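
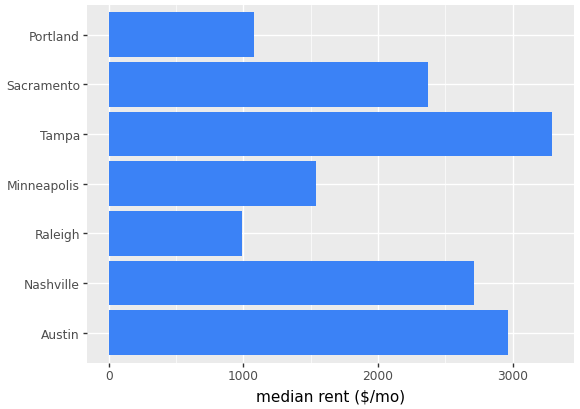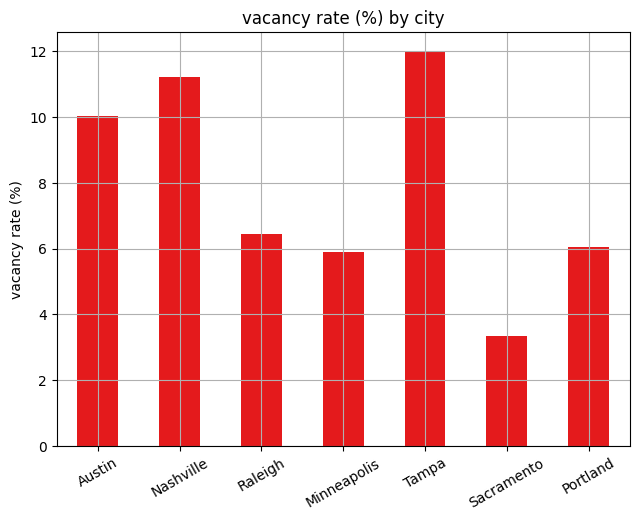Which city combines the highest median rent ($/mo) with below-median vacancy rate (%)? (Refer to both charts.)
Sacramento

Chart 2 median vacancy rate (%) ≈ 6; below-median cities: Minneapolis, Sacramento, Portland. Among those, Sacramento has the highest median rent ($/mo) (≈ 2500).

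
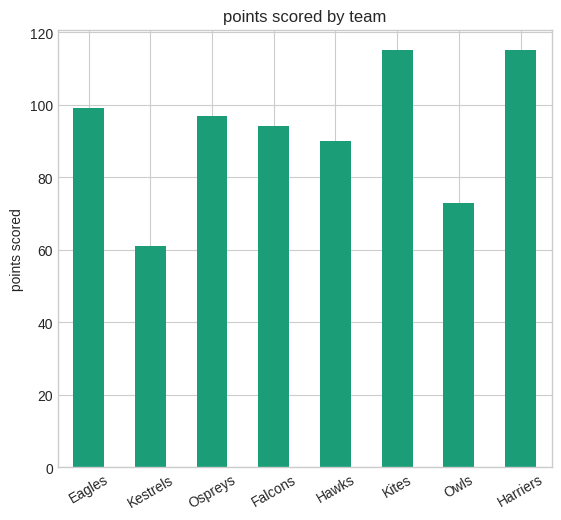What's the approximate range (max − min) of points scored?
≈ 60

Max Kites ≈ 120, min Kestrels ≈ 60; range ≈ 60.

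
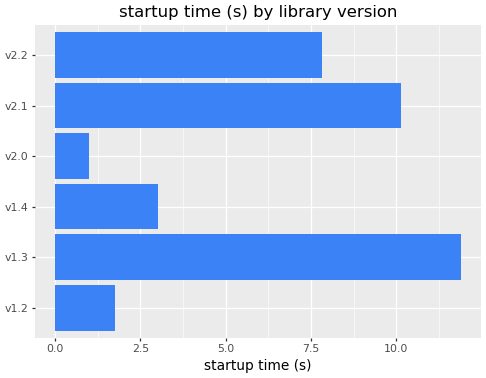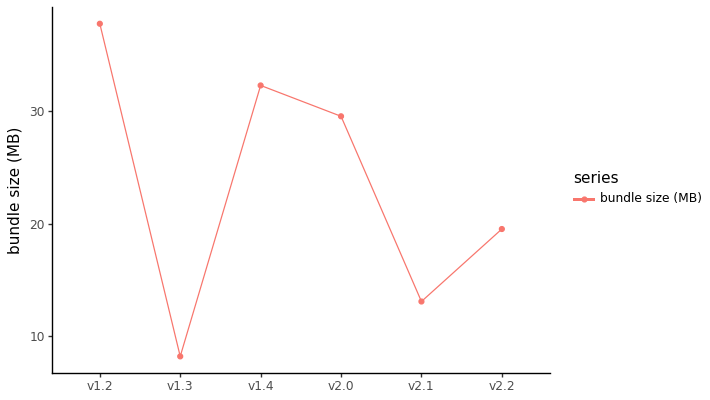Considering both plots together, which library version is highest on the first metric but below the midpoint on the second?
v1.3

Chart 2 median bundle size (MB) ≈ 25; below-median library versions: v1.3, v2.1, v2.2. Among those, v1.3 has the highest startup time (s) (≈ 12).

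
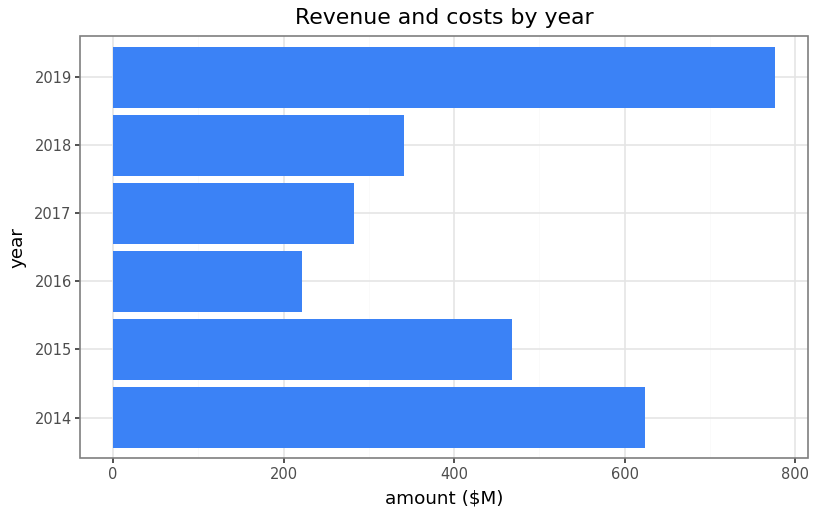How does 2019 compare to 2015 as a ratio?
≈ 1.6×

2019 ≈ 800, 2015 ≈ 500; 800/500 ≈ 1.6.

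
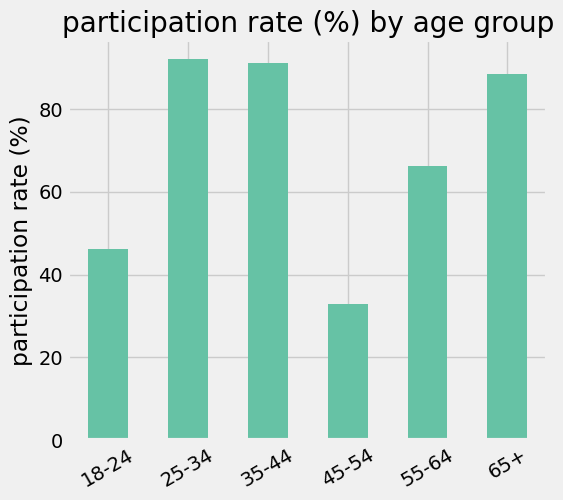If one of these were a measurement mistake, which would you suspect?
45-54 ≈ 30; the rest sit between ≈ 50 and ≈ 90.

45-54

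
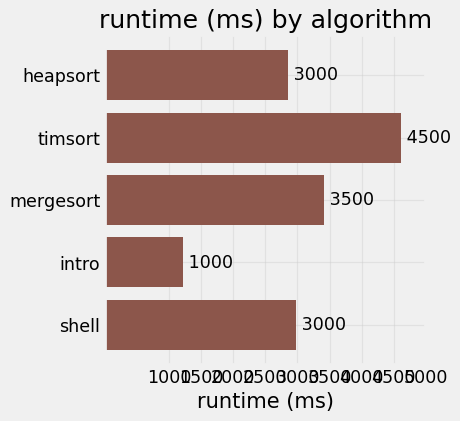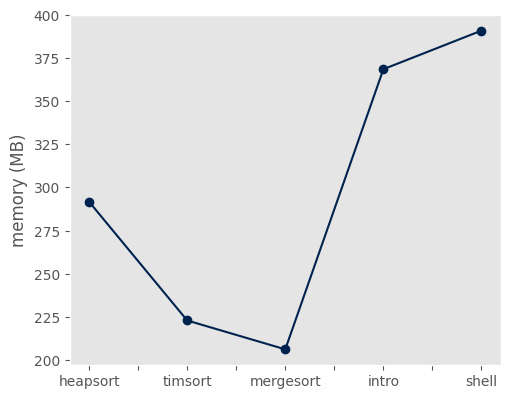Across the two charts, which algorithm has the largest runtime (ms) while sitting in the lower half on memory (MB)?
timsort

Chart 2 median memory (MB) ≈ 300; below-median algorithms: timsort, mergesort. Among those, timsort has the highest runtime (ms) (≈ 4500).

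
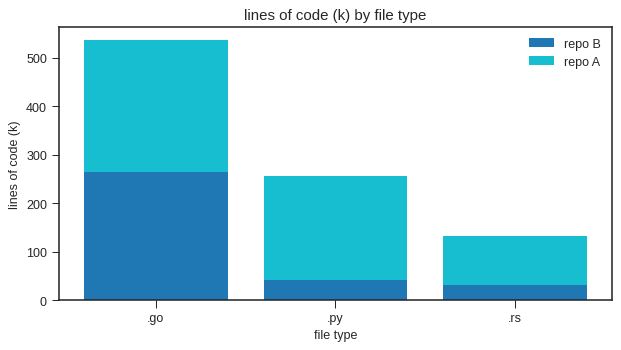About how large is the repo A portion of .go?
≈ 300

repo A top ≈ 550, bottom ≈ 250; segment ≈ 300.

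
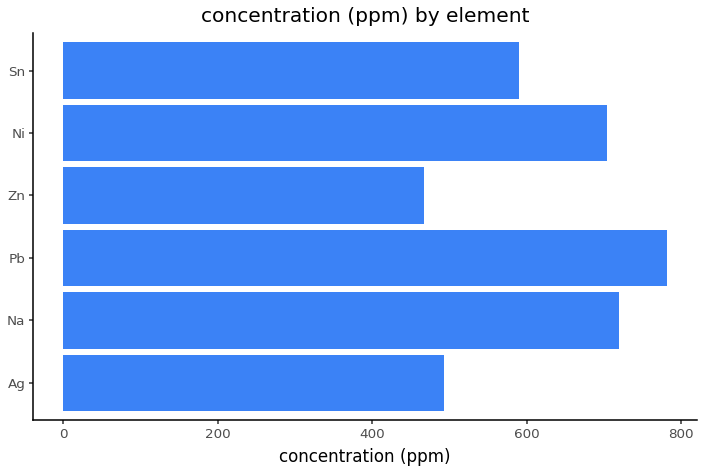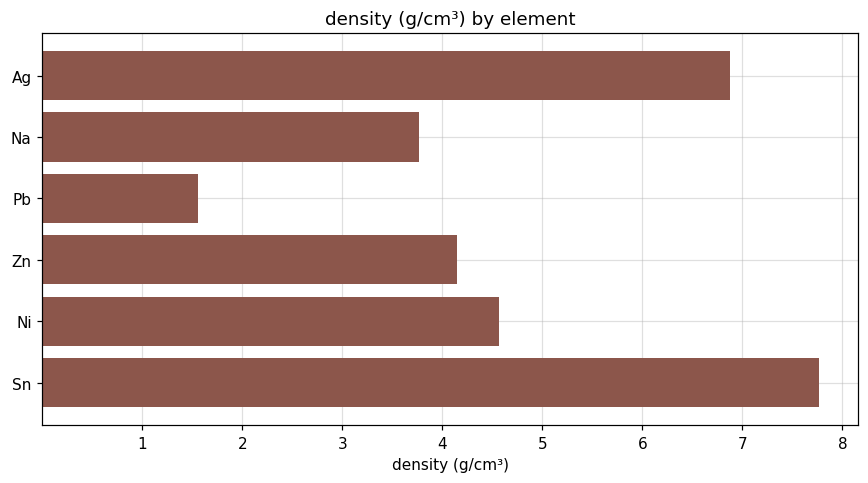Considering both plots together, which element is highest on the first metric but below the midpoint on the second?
Chart 2 median density (g/cm³) ≈ 4; below-median elements: Na, Pb, Zn. Among those, Pb has the highest concentration (ppm) (≈ 800).

Pb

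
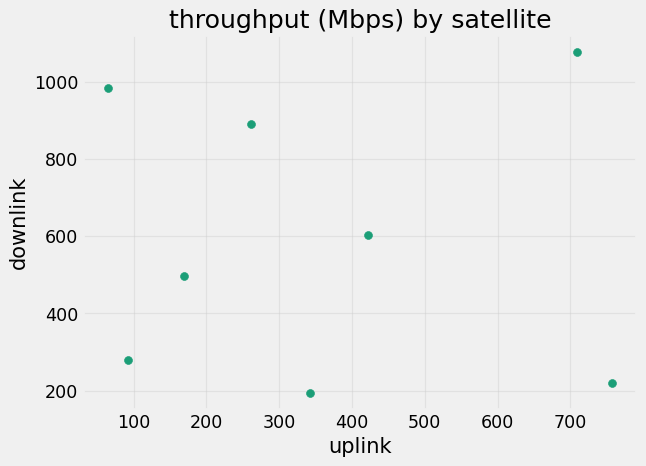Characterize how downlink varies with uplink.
Points are roughly uncorrelated; weak (|r| ≈ 0.0).

no clear correlation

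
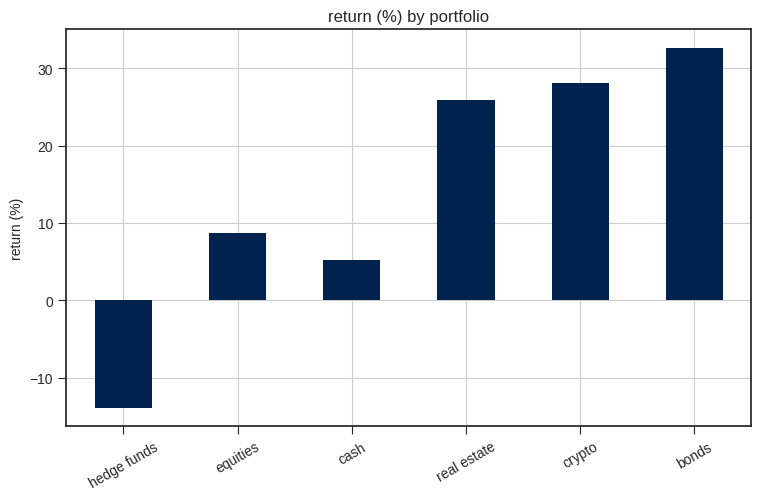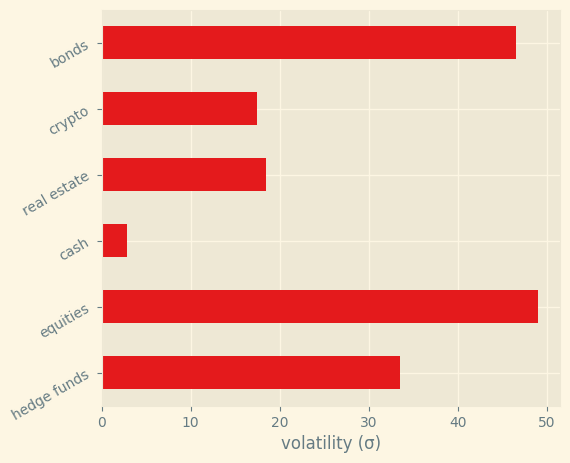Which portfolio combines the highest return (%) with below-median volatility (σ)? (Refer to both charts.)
crypto

Chart 2 median volatility (σ) ≈ 25; below-median portfolios: cash, real estate, crypto. Among those, crypto has the highest return (%) (≈ 30).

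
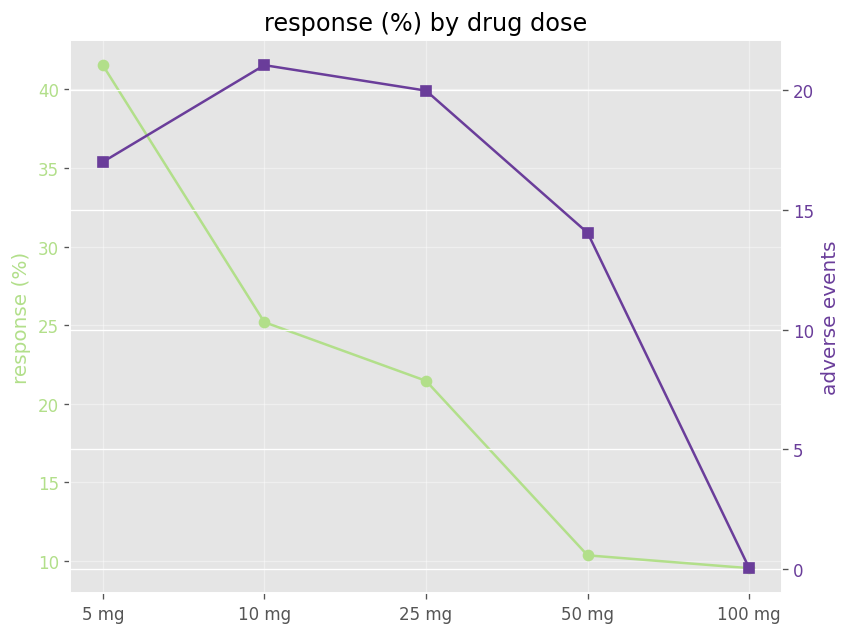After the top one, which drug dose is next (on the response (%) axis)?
10 mg

Top 3 (on the response (%) axis): 5 mg ≈ 40, 10 mg ≈ 25, 25 mg ≈ 20.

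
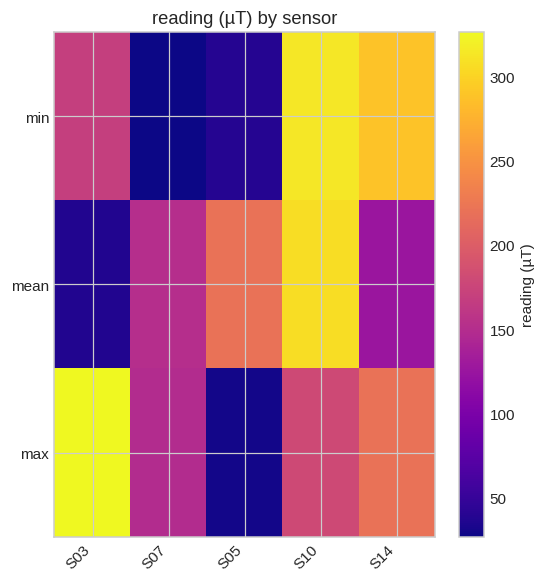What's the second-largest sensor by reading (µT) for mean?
Top 3 for mean: S10 ≈ 300, S05 ≈ 225, S07 ≈ 150.

S05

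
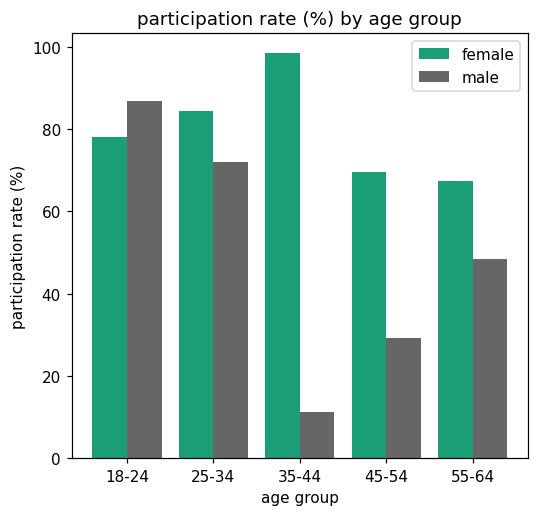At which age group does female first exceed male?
18-24: female ≈ 80 vs male ≈ 90 (not yet); 25-34: female ≈ 80 vs male ≈ 70 (first crossover).

25-34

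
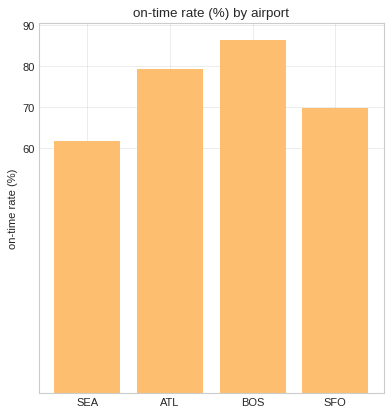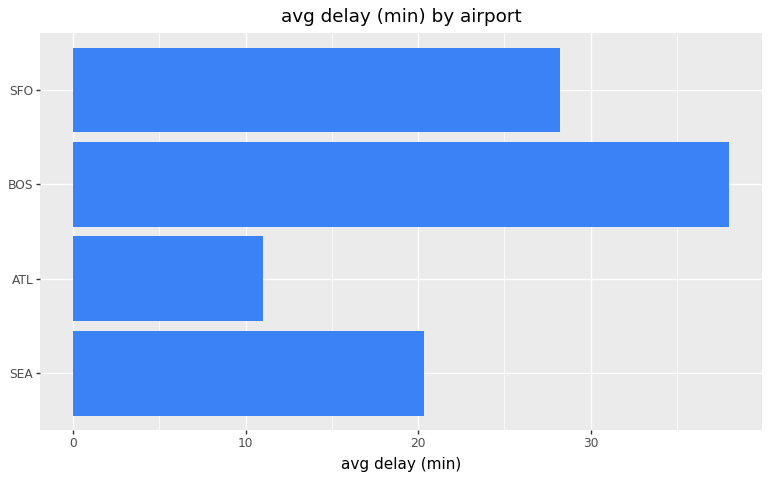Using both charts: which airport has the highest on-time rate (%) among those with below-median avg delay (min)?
Chart 2 median avg delay (min) ≈ 25; below-median airports: SEA, ATL. Among those, ATL has the highest on-time rate (%) (≈ 80).

ATL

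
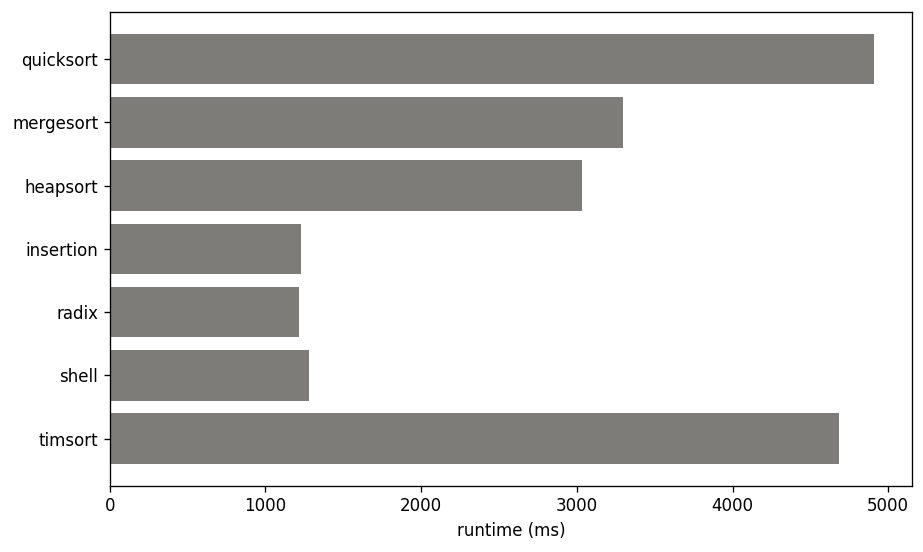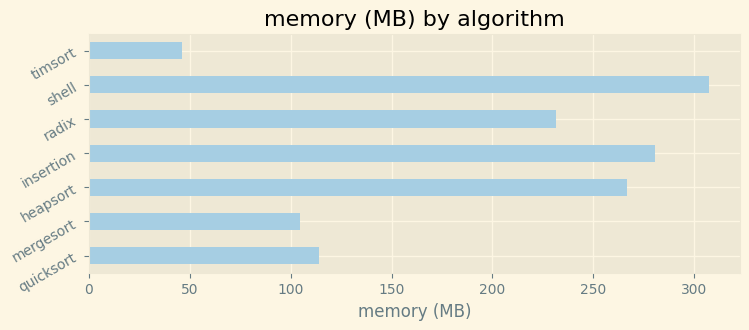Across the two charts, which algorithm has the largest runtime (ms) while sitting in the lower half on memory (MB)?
quicksort

Chart 2 median memory (MB) ≈ 250; below-median algorithms: quicksort, mergesort, timsort. Among those, quicksort has the highest runtime (ms) (≈ 5000).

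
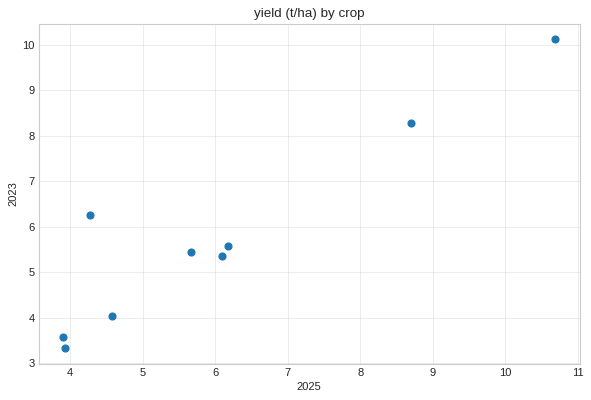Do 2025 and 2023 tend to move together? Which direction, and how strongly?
Points are positively correlated; strong (|r| ≈ 0.9).

positive, strong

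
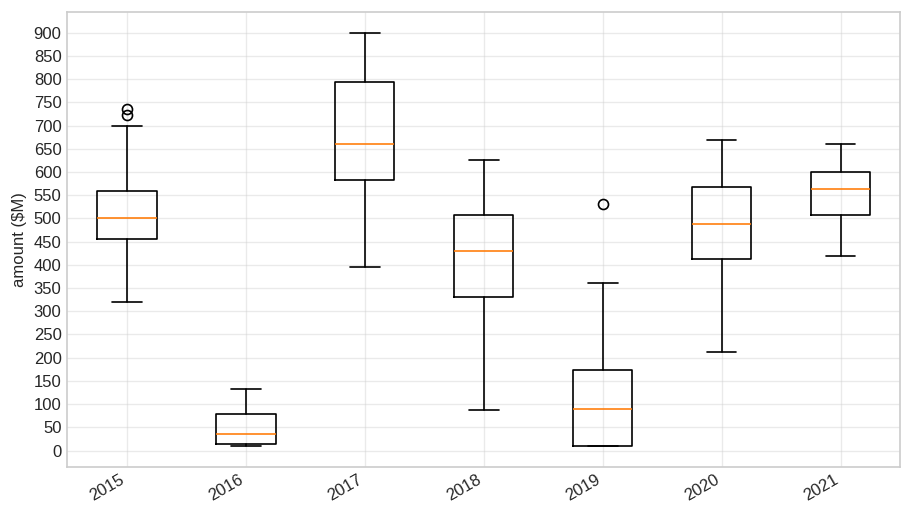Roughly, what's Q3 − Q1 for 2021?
≈ 100

Q3 ≈ 600, Q1 ≈ 500; IQR ≈ 100.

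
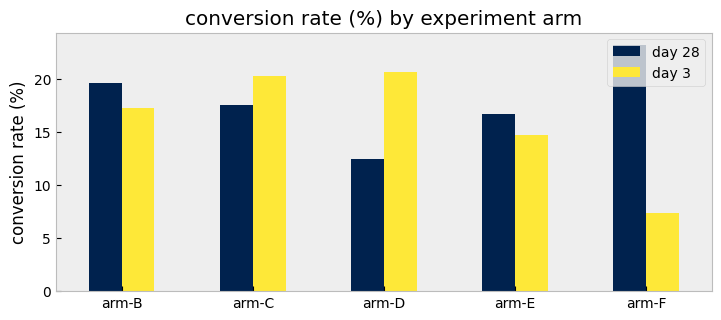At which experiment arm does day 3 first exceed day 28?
arm-B: day 3 ≈ 18 vs day 28 ≈ 20 (not yet); arm-C: day 3 ≈ 20 vs day 28 ≈ 18 (first crossover).

arm-C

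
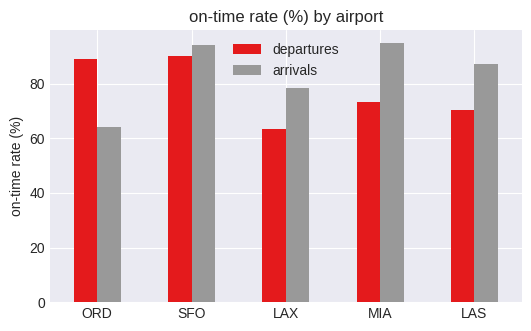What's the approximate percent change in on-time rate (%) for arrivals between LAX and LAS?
≈ +12.5%

LAX ≈ 80, LAS ≈ 90; (90 − 80) / 80 ≈ +12.5%.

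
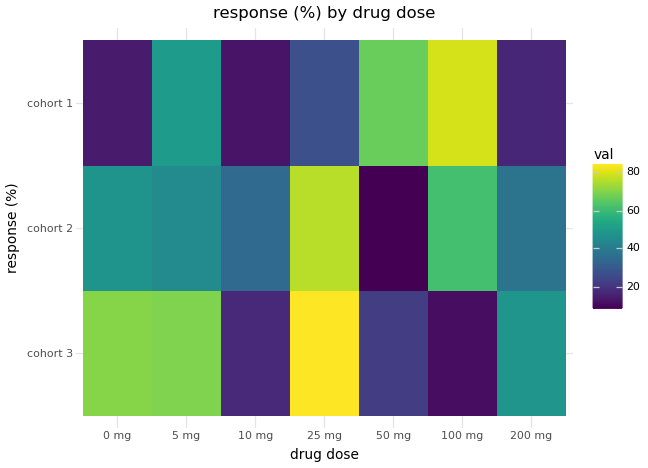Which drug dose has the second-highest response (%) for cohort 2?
Top 3 for cohort 2: 25 mg ≈ 80, 100 mg ≈ 60, 0 mg ≈ 50.

100 mg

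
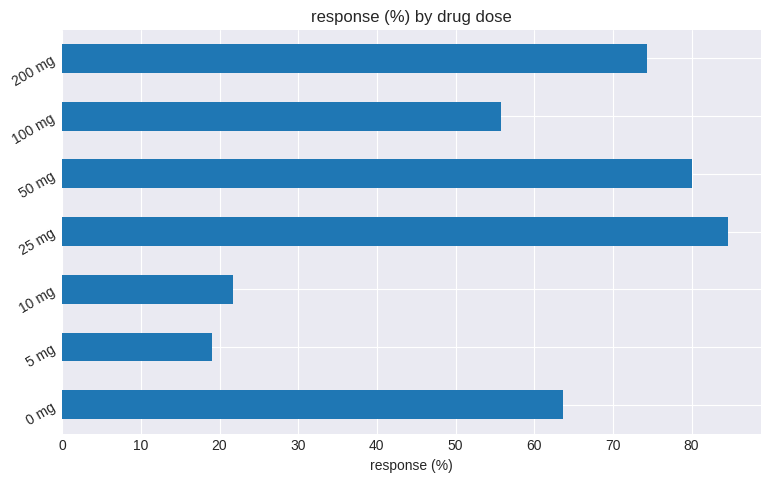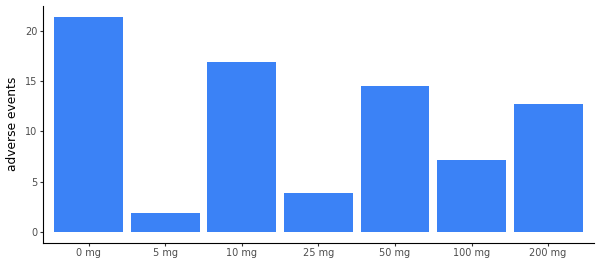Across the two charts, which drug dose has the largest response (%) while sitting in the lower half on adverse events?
Chart 2 median adverse events ≈ 12; below-median drug doses: 5 mg, 25 mg, 100 mg. Among those, 25 mg has the highest response (%) (≈ 80).

25 mg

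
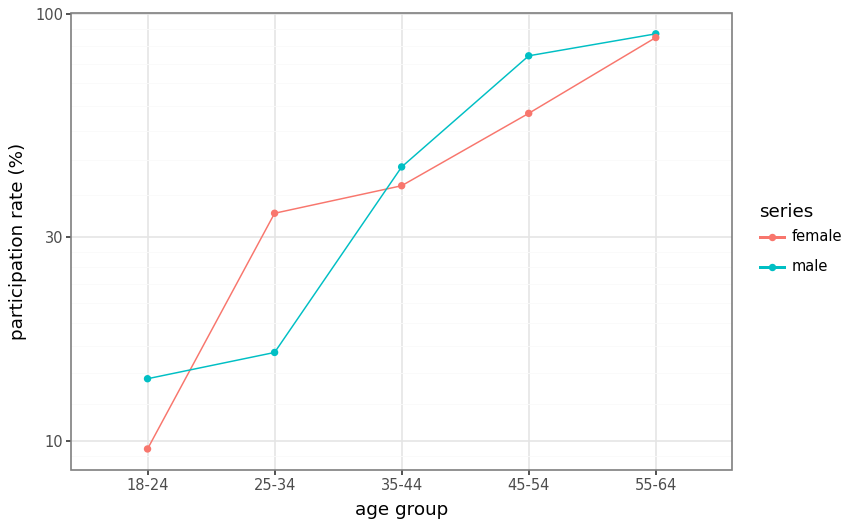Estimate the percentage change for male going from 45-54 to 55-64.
≈ +12.5%

45-54 ≈ 80, 55-64 ≈ 90; (90 − 80) / 80 ≈ +12.5%.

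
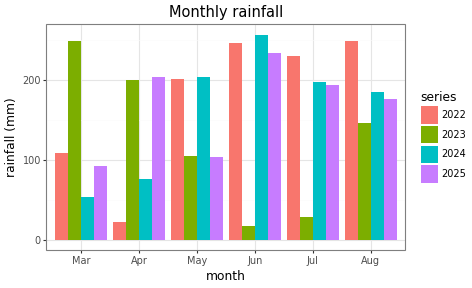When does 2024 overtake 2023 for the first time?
Apr: 2024 ≈ 75 vs 2023 ≈ 200 (not yet); May: 2024 ≈ 200 vs 2023 ≈ 100 (first crossover).

May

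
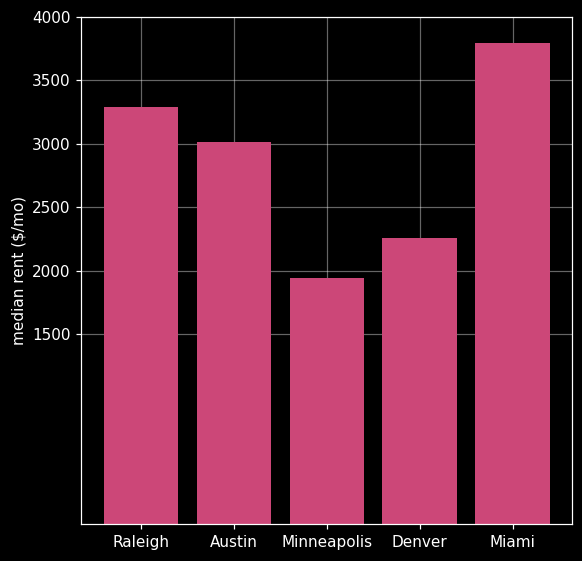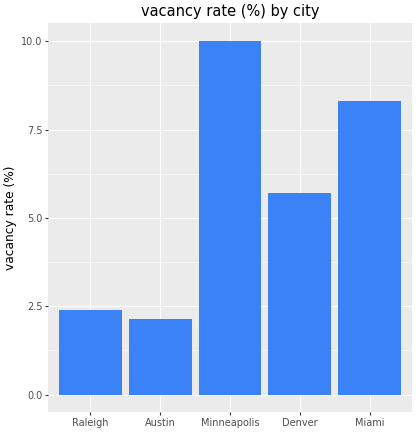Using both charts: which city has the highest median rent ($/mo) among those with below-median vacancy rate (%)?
Chart 2 median vacancy rate (%) ≈ 6; below-median cities: Raleigh, Austin. Among those, Raleigh has the highest median rent ($/mo) (≈ 3500).

Raleigh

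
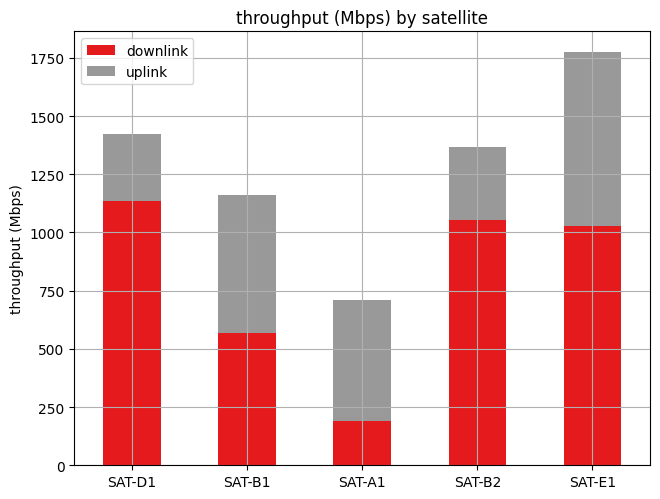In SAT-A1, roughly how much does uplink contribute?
≈ 600

uplink top ≈ 800, bottom ≈ 200; segment ≈ 600.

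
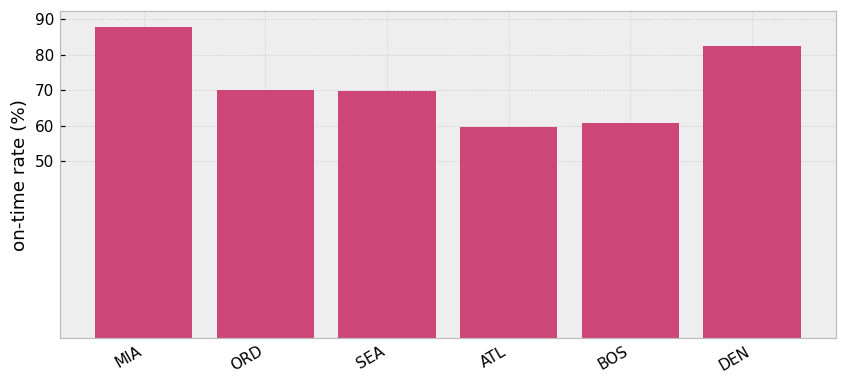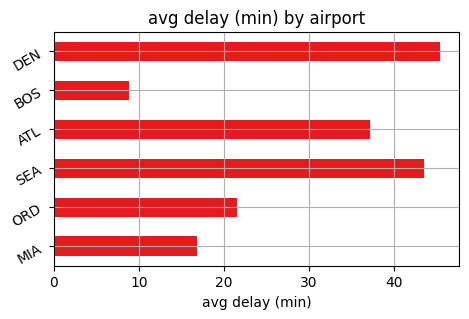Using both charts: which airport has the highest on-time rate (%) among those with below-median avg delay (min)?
MIA

Chart 2 median avg delay (min) ≈ 30; below-median airports: MIA, ORD, BOS. Among those, MIA has the highest on-time rate (%) (≈ 90).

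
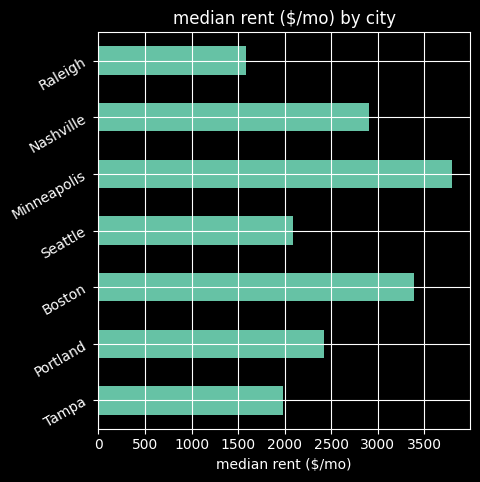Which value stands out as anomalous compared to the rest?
Minneapolis ≈ 4000; the rest sit between ≈ 1500 and ≈ 3500.

Minneapolis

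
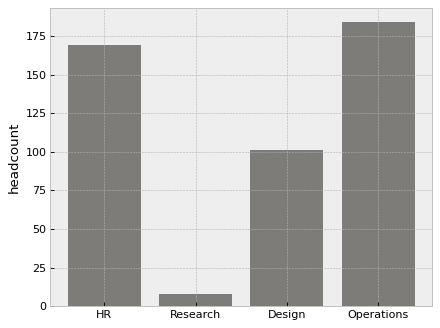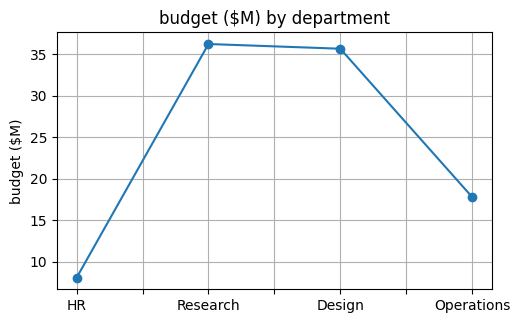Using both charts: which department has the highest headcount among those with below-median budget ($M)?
Chart 2 median budget ($M) ≈ 25; below-median departments: HR, Operations. Among those, Operations has the highest headcount (≈ 180).

Operations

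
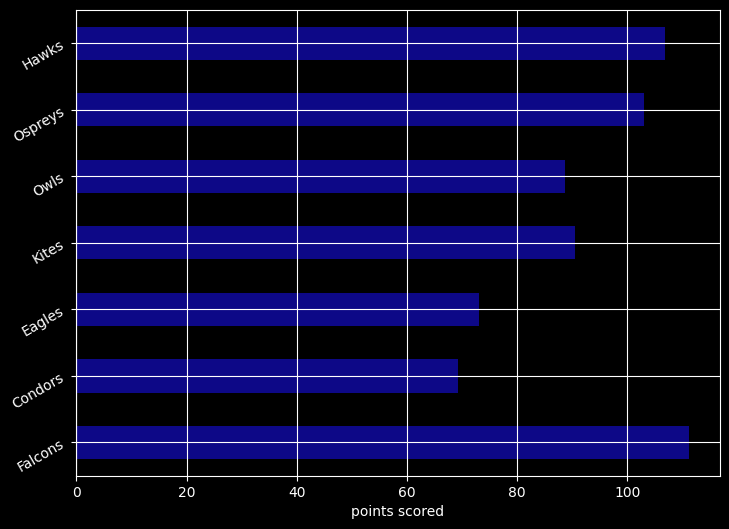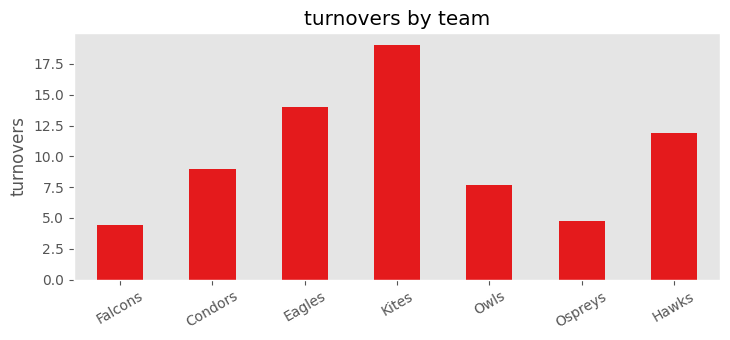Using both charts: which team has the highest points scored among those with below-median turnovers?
Chart 2 median turnovers ≈ 8; below-median teams: Falcons, Owls, Ospreys. Among those, Falcons has the highest points scored (≈ 120).

Falcons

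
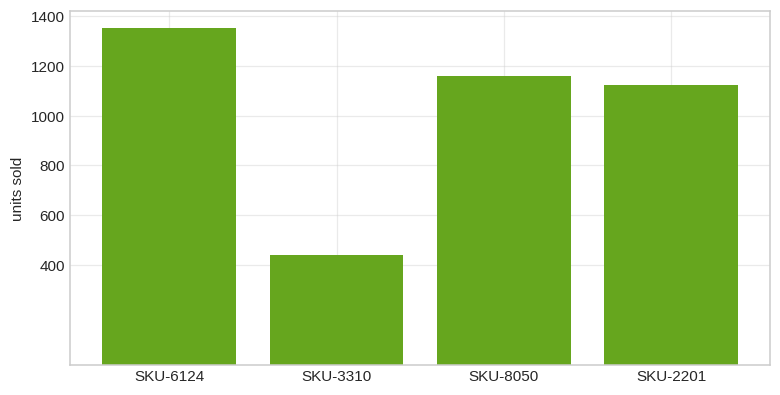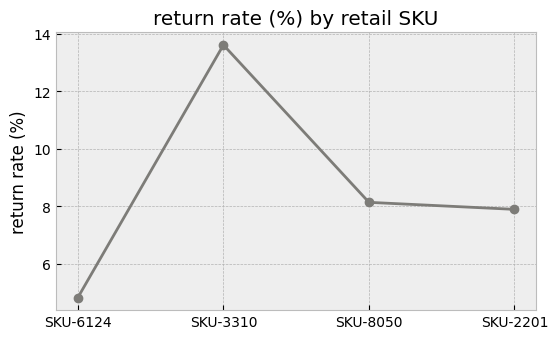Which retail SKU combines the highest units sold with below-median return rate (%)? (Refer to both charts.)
Chart 2 median return rate (%) ≈ 8; below-median retail SKUs: SKU-6124, SKU-2201. Among those, SKU-6124 has the highest units sold (≈ 1400).

SKU-6124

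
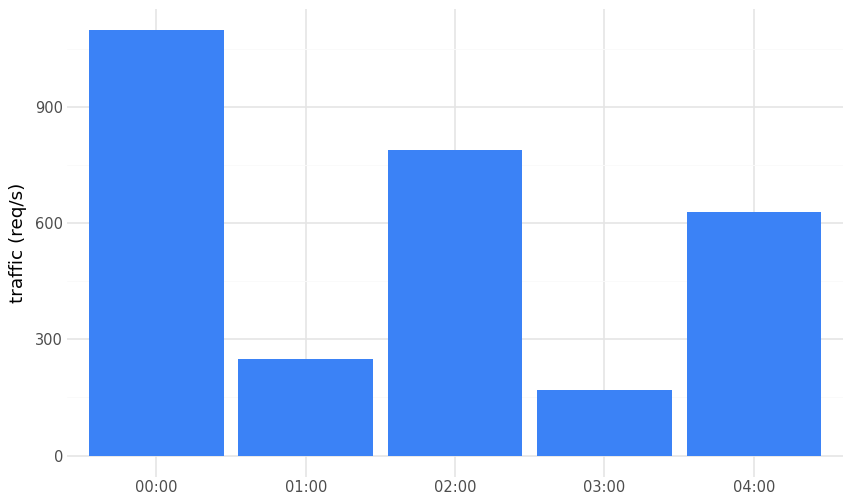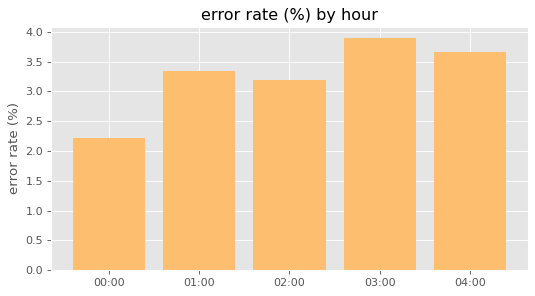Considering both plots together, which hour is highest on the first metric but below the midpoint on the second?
00:00

Chart 2 median error rate (%) ≈ 3.5; below-median hours: 00:00, 02:00. Among those, 00:00 has the highest traffic (req/s) (≈ 1000).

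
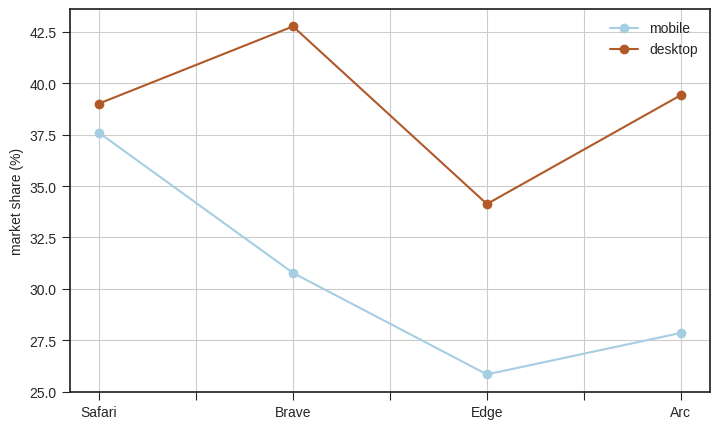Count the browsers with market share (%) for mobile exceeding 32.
1

Above 32: Safari.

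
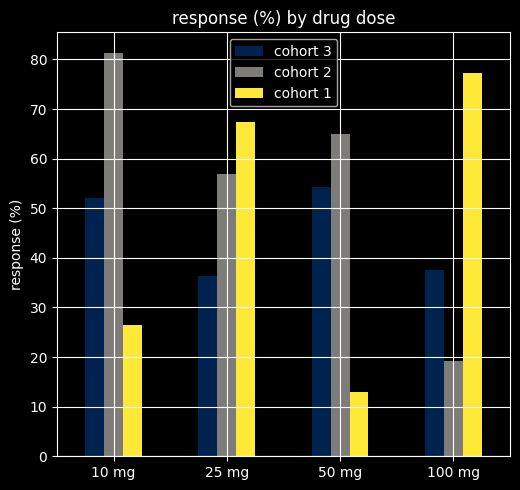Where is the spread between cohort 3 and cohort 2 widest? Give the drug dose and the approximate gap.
10 mg, ≈ 30 %

10 mg: cohort 3 ≈ 50, cohort 2 ≈ 80 → gap ≈ 30. Next-largest (25 mg) is only ≈ 20.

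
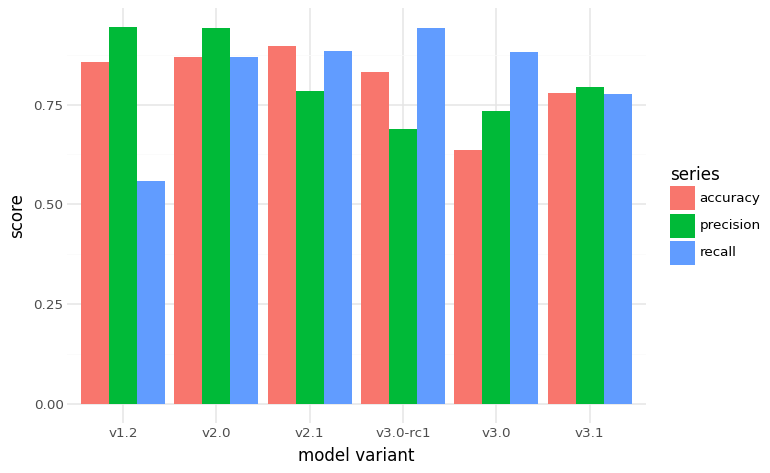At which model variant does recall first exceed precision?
v2.1

v2.0: recall ≈ 0.9 vs precision ≈ 0.9 (not yet); v2.1: recall ≈ 0.9 vs precision ≈ 0.8 (first crossover).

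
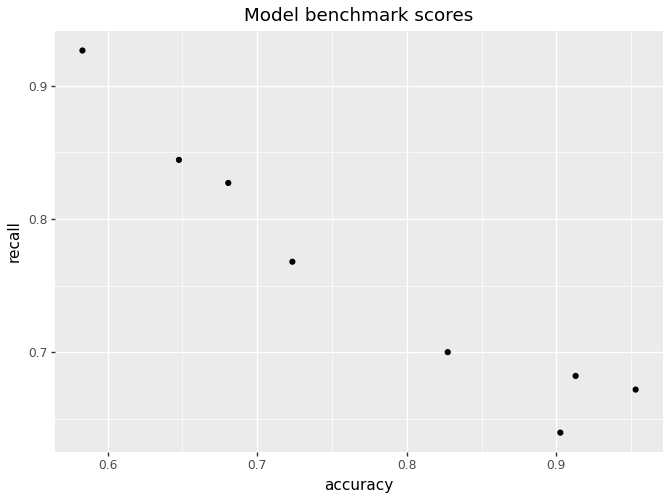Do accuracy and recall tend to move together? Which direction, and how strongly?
negative, strong

Points are negatively correlated; strong (|r| ≈ 1.0).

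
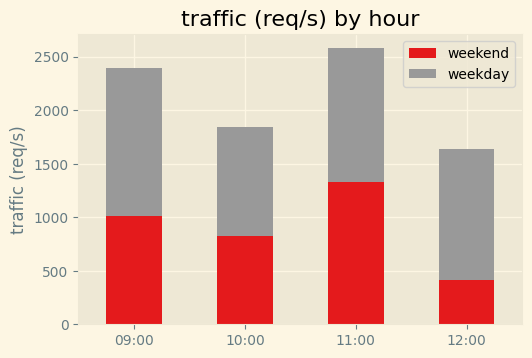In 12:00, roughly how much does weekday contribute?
weekday top ≈ 1500, bottom ≈ 500; segment ≈ 1000.

≈ 1000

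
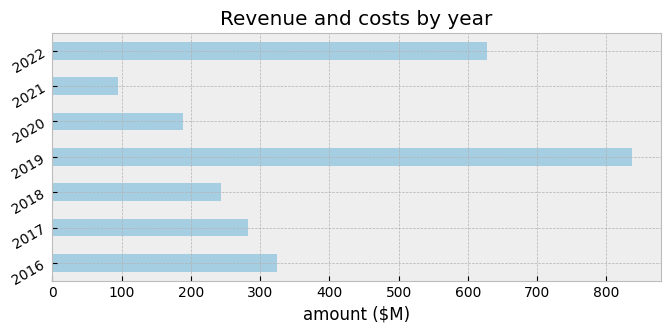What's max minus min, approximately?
Max 2019 ≈ 800, min 2021 ≈ 100; range ≈ 700.

≈ 700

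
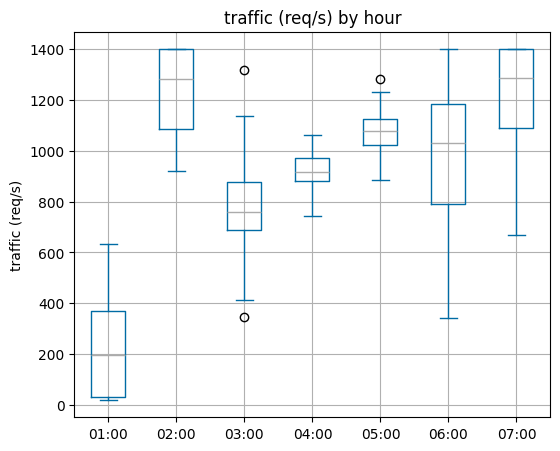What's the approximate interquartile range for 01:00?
≈ 400

Q3 ≈ 400, Q1 ≈ 0; IQR ≈ 400.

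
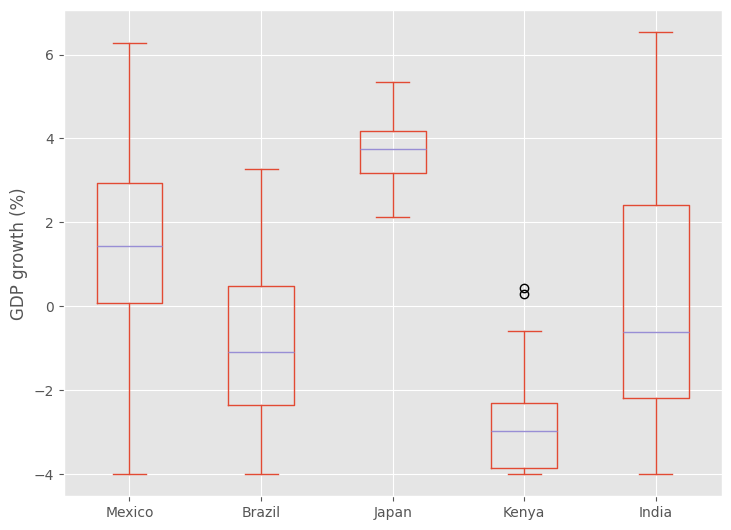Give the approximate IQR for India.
Q3 ≈ 2, Q1 ≈ -2; IQR ≈ 4.

≈ 4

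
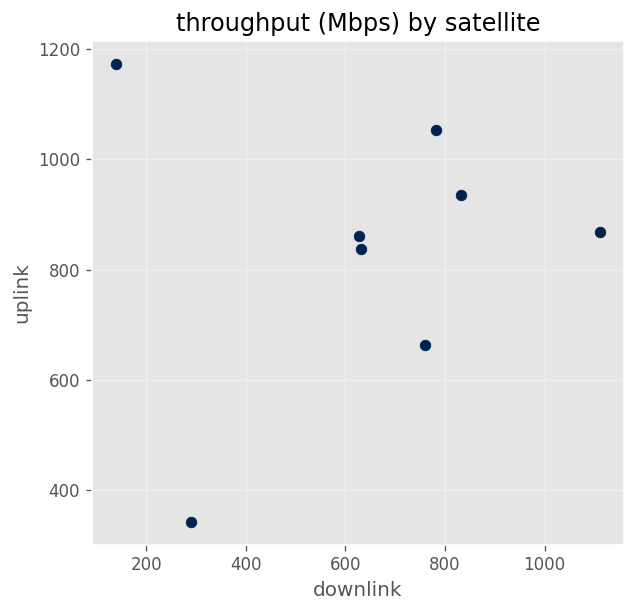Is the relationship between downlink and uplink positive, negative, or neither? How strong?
no clear correlation

Points are roughly uncorrelated; weak (|r| ≈ 0.1).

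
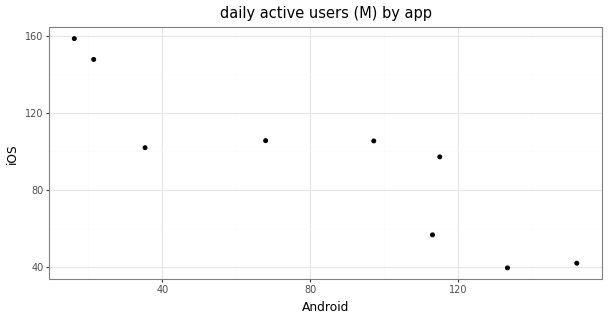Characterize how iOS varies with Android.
negative, strong

Points are negatively correlated; strong (|r| ≈ 0.9).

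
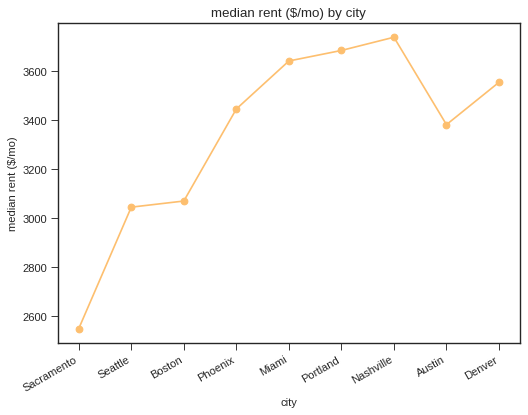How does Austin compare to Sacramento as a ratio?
Austin ≈ 3400, Sacramento ≈ 2500; 3400/2500 ≈ 1.36.

≈ 1.36×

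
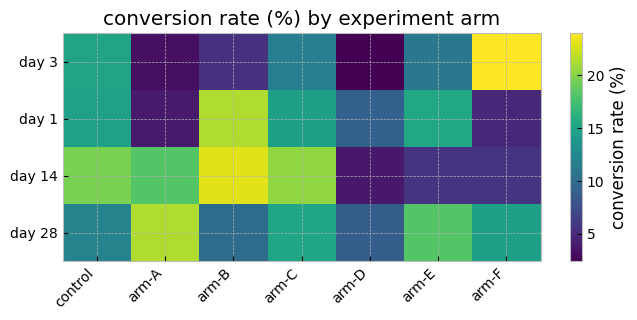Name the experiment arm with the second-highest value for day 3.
control

Top 3 for day 3: arm-F ≈ 24, control ≈ 14, arm-C ≈ 12.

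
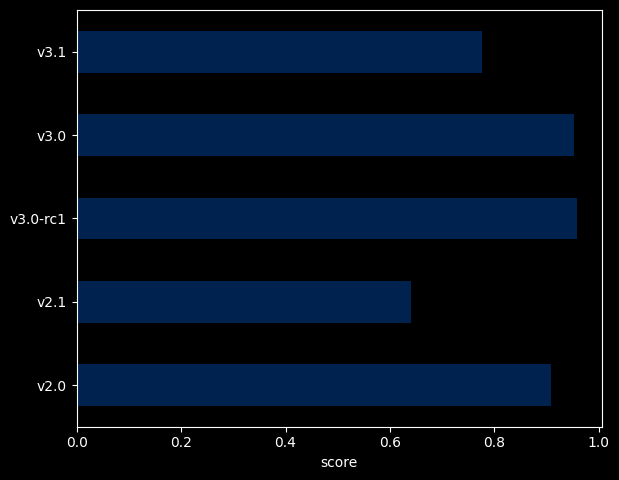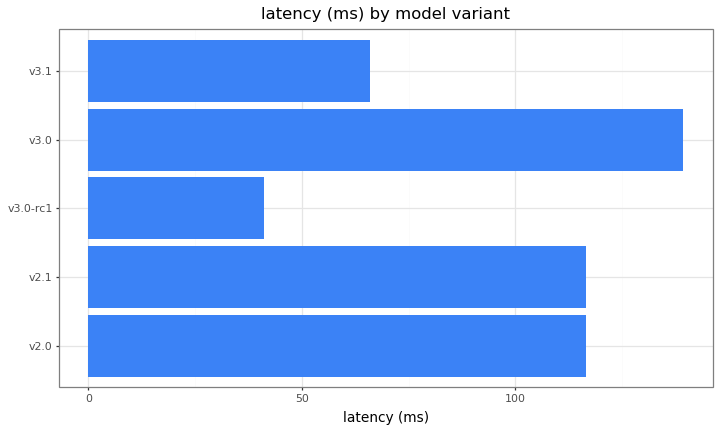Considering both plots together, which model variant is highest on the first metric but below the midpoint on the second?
v3.0-rc1

Chart 2 median latency (ms) ≈ 120; below-median model variants: v3.0-rc1, v3.1. Among those, v3.0-rc1 has the highest score (≈ 1).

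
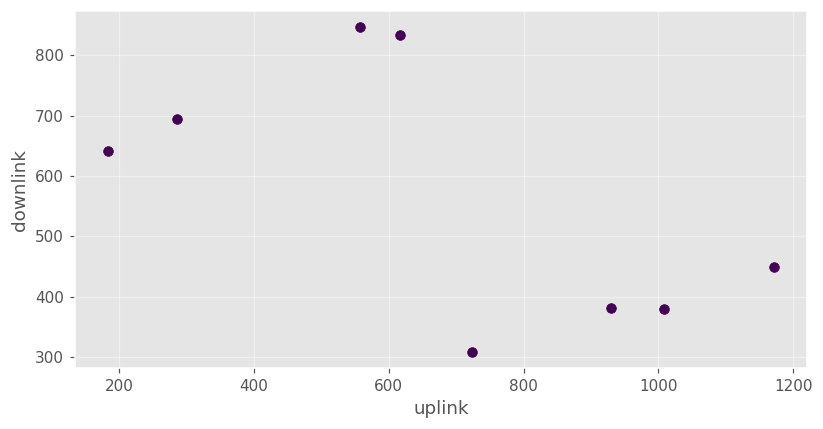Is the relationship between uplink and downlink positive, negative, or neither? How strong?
negative, moderate

Points are negatively correlated; moderate (|r| ≈ 0.6).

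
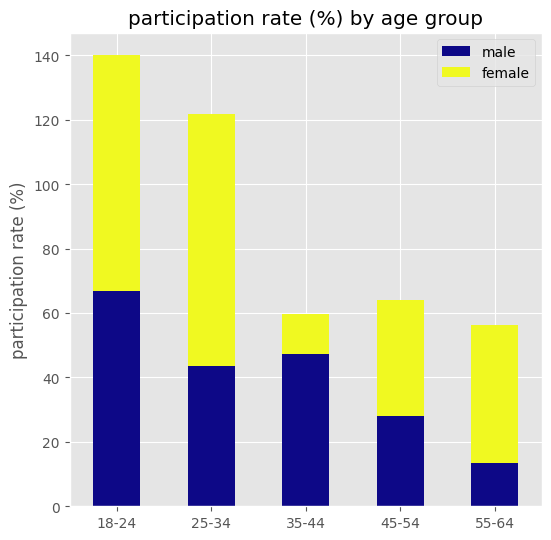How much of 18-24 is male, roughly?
≈ 60

male top ≈ 60, bottom ≈ 0; segment ≈ 60.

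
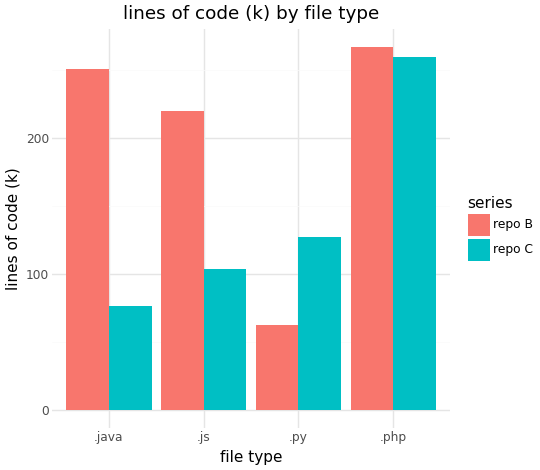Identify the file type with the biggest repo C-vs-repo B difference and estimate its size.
.java: repo C ≈ 75, repo B ≈ 250 → gap ≈ 175. Next-largest (.js) is only ≈ 125.

.java, ≈ 175 k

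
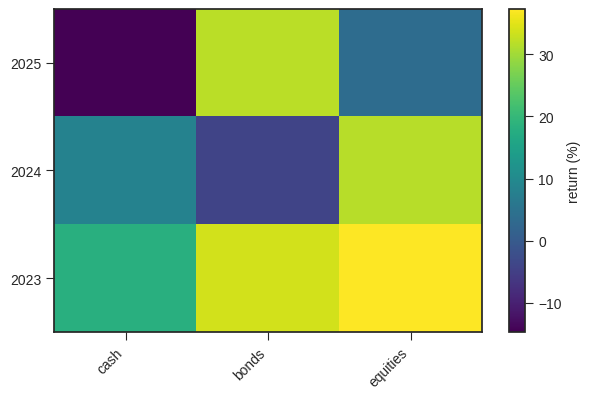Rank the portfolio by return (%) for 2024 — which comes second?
Top 3 for 2024: equities ≈ 30, cash ≈ 10, bonds ≈ -5.

cash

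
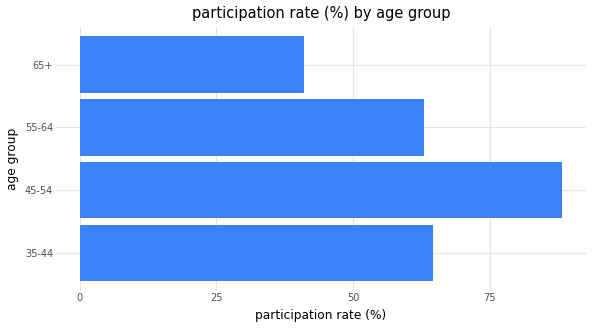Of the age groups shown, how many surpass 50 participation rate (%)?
3

Above 50: 35-44, 45-54, 55-64.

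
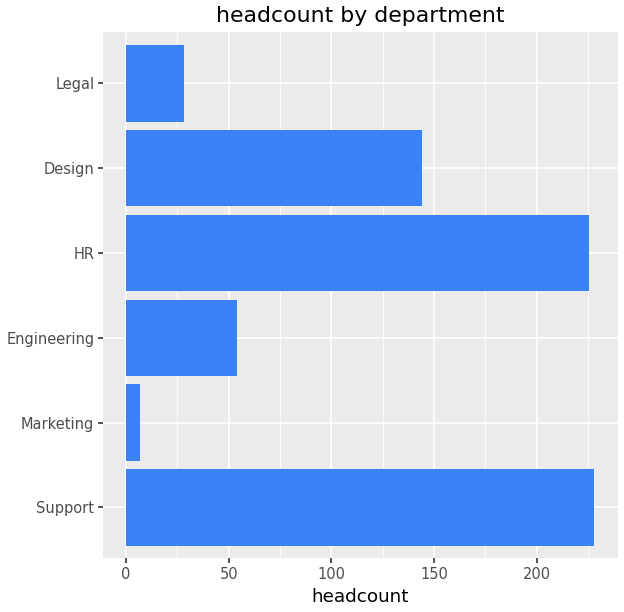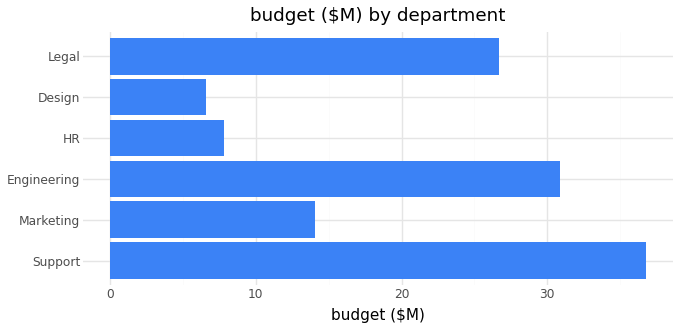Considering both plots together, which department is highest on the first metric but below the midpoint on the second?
HR

Chart 2 median budget ($M) ≈ 20; below-median departments: Marketing, HR, Design. Among those, HR has the highest headcount (≈ 225).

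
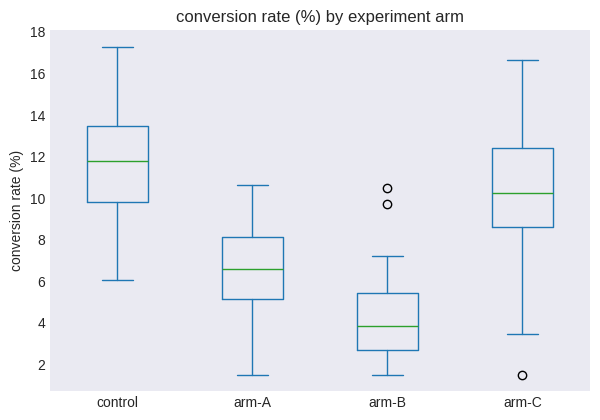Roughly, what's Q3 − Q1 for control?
Q3 ≈ 13, Q1 ≈ 10; IQR ≈ 3.

≈ 3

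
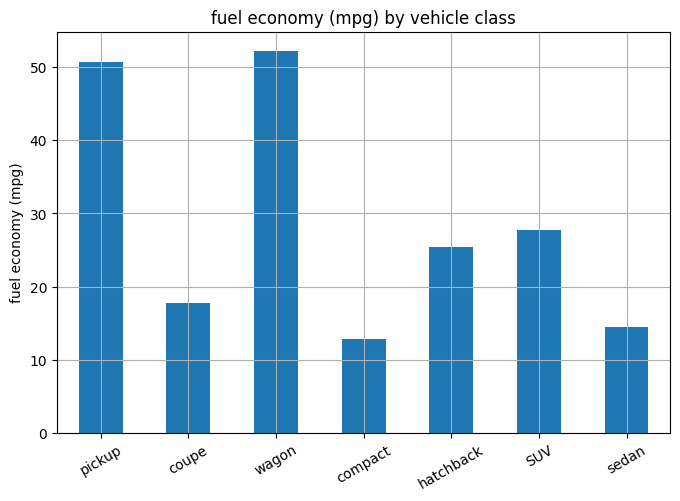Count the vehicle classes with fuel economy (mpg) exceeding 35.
2

Above 35: pickup, wagon.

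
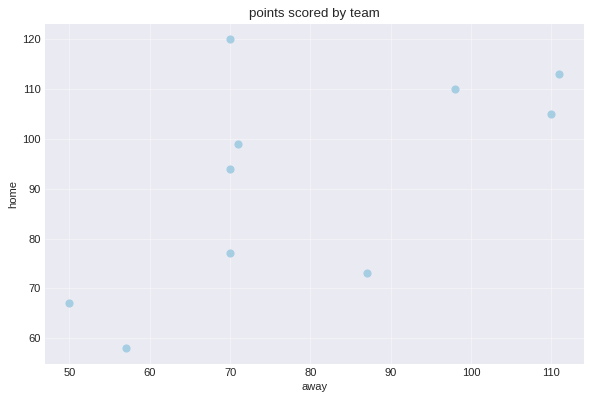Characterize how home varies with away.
Points are positively correlated; moderate (|r| ≈ 0.6).

positive, moderate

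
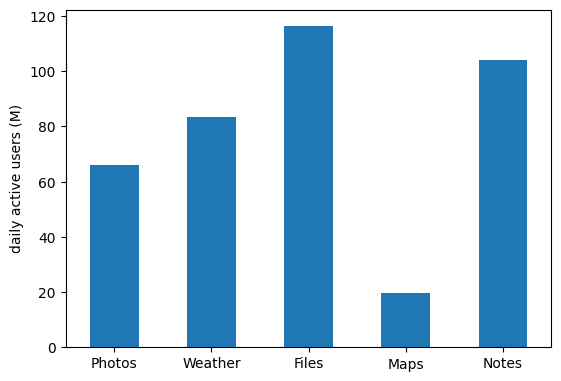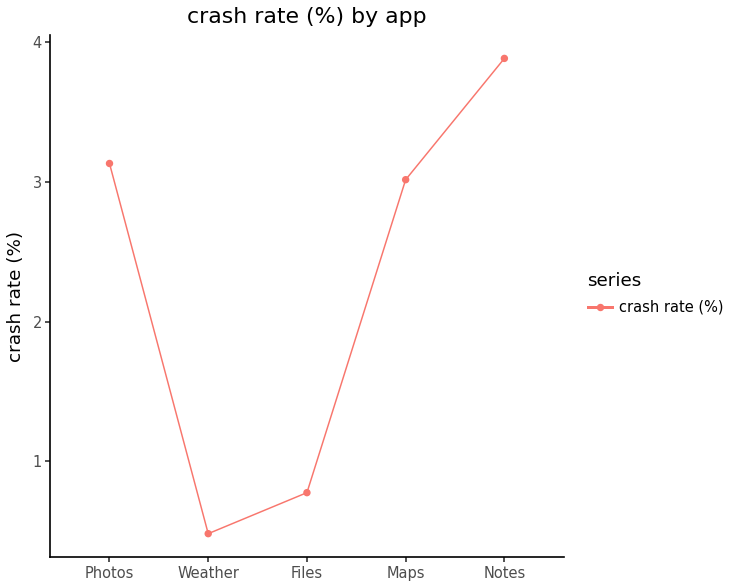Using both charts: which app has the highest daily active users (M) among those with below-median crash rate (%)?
Chart 2 median crash rate (%) ≈ 3; below-median apps: Weather, Files. Among those, Files has the highest daily active users (M) (≈ 120).

Files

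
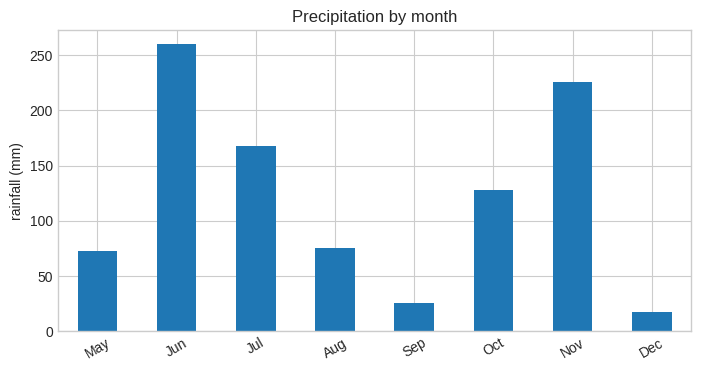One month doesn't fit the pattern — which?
Jun

Jun ≈ 250; the rest sit between ≈ 25 and ≈ 225.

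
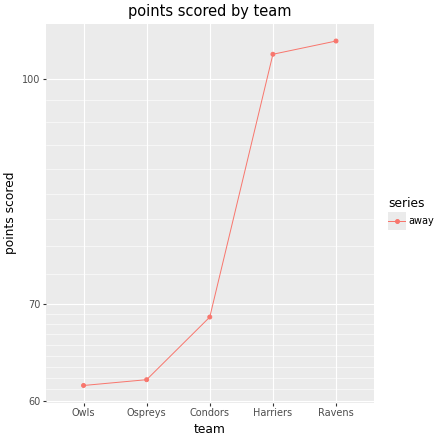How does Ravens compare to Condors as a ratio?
Ravens ≈ 105, Condors ≈ 70; 105/70 ≈ 1.5.

≈ 1.5×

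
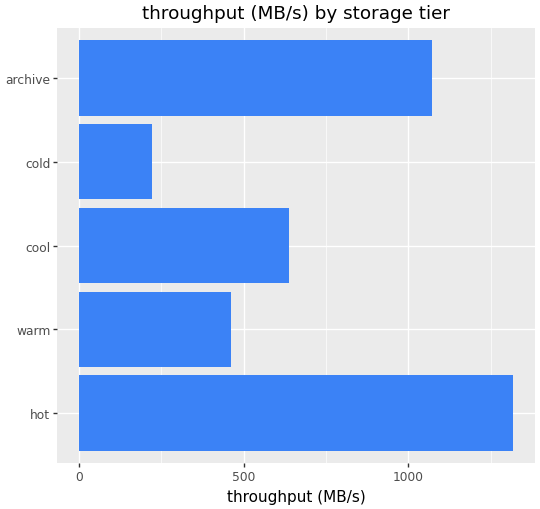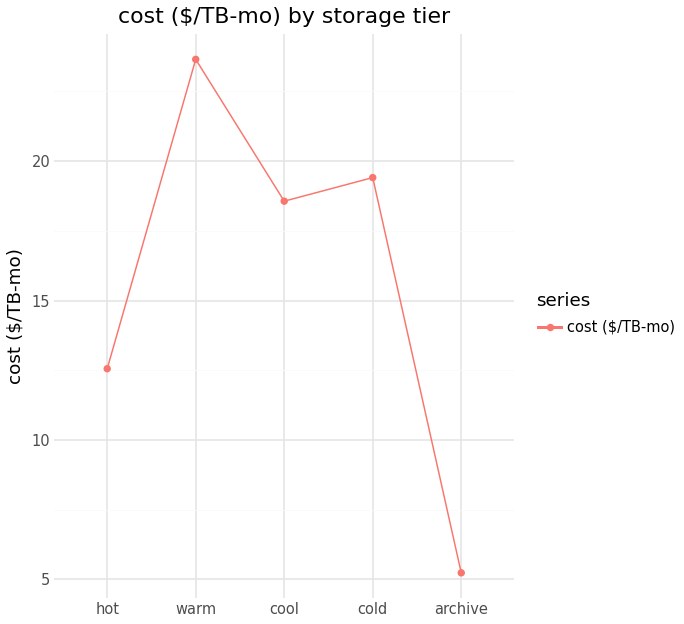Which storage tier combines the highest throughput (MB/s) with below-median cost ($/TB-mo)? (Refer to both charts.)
Chart 2 median cost ($/TB-mo) ≈ 20; below-median storage tiers: hot, archive. Among those, hot has the highest throughput (MB/s) (≈ 1400).

hot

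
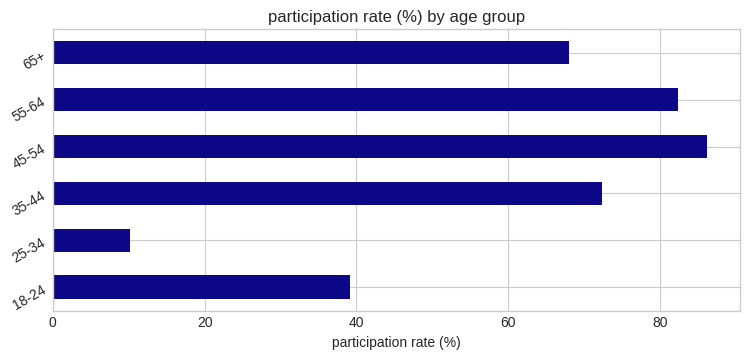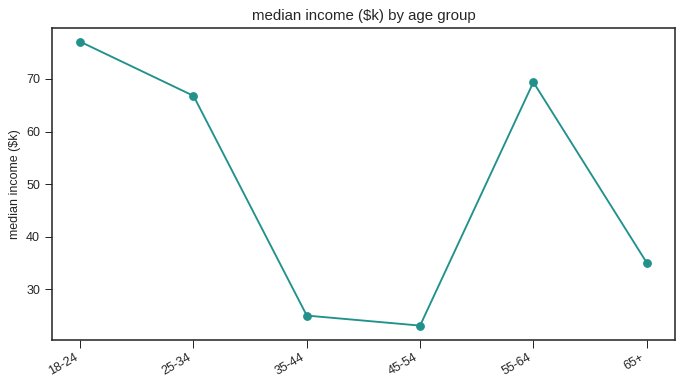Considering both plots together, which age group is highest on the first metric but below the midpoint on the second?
45-54

Chart 2 median median income ($k) ≈ 50; below-median age groups: 35-44, 45-54, 65+. Among those, 45-54 has the highest participation rate (%) (≈ 90).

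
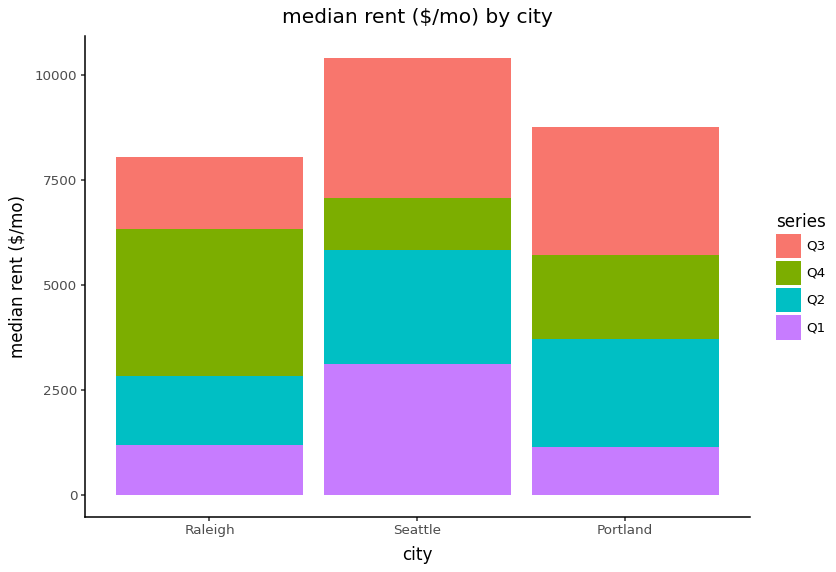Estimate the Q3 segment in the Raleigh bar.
Q3 top ≈ 8000, bottom ≈ 6000; segment ≈ 2000.

≈ 2000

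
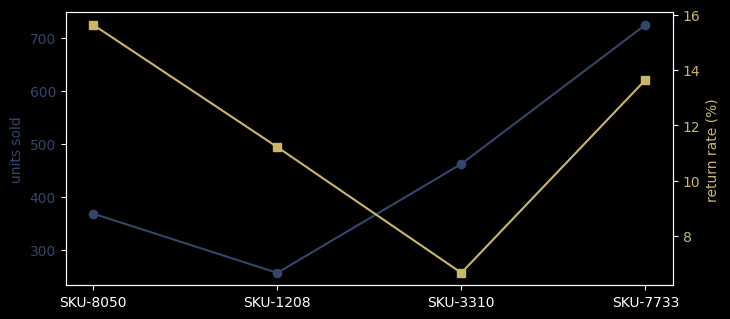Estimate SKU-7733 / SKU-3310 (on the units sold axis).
≈ 1.56×

SKU-7733 ≈ 700, SKU-3310 ≈ 450; 700/450 ≈ 1.56.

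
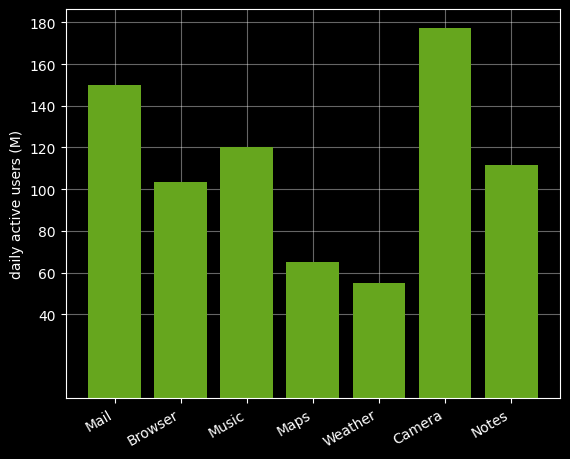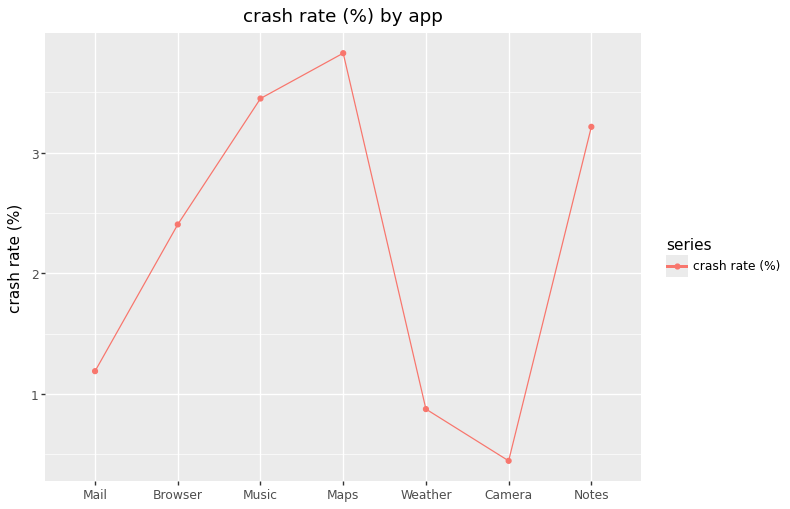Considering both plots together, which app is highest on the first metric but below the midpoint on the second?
Camera

Chart 2 median crash rate (%) ≈ 2.5; below-median apps: Mail, Weather, Camera. Among those, Camera has the highest daily active users (M) (≈ 180).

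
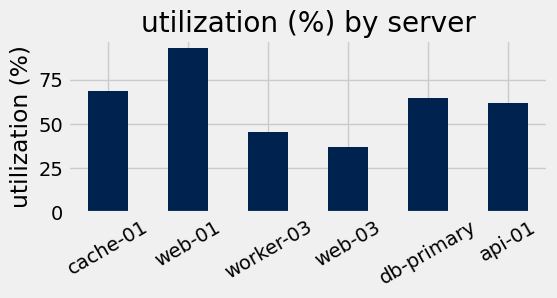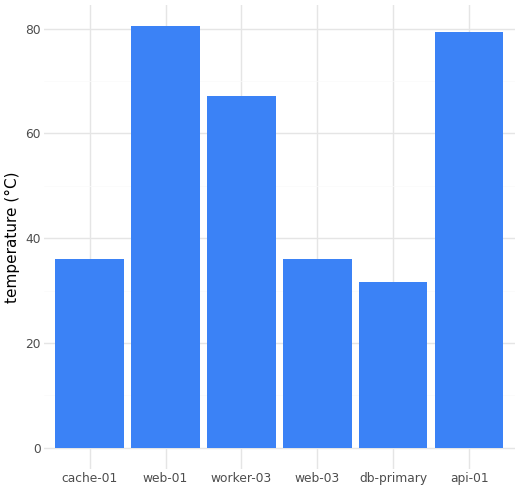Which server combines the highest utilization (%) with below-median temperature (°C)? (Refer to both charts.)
cache-01

Chart 2 median temperature (°C) ≈ 50; below-median servers: cache-01, web-03, db-primary. Among those, cache-01 has the highest utilization (%) (≈ 70).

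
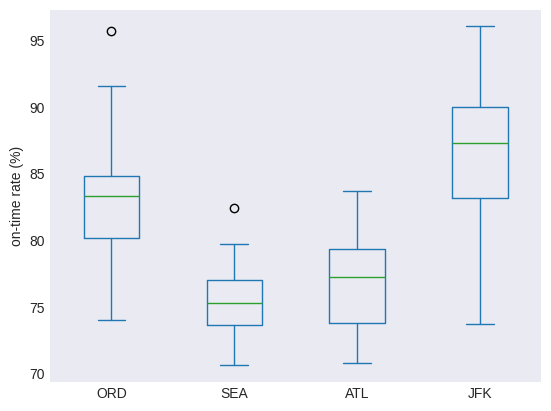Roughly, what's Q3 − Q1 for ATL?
Q3 ≈ 79, Q1 ≈ 74; IQR ≈ 5.

≈ 5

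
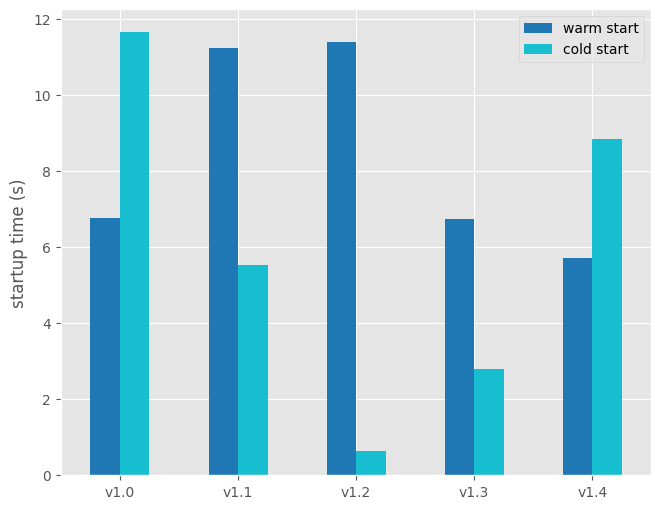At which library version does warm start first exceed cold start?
v1.0: warm start ≈ 7 vs cold start ≈ 12 (not yet); v1.1: warm start ≈ 11 vs cold start ≈ 6 (first crossover).

v1.1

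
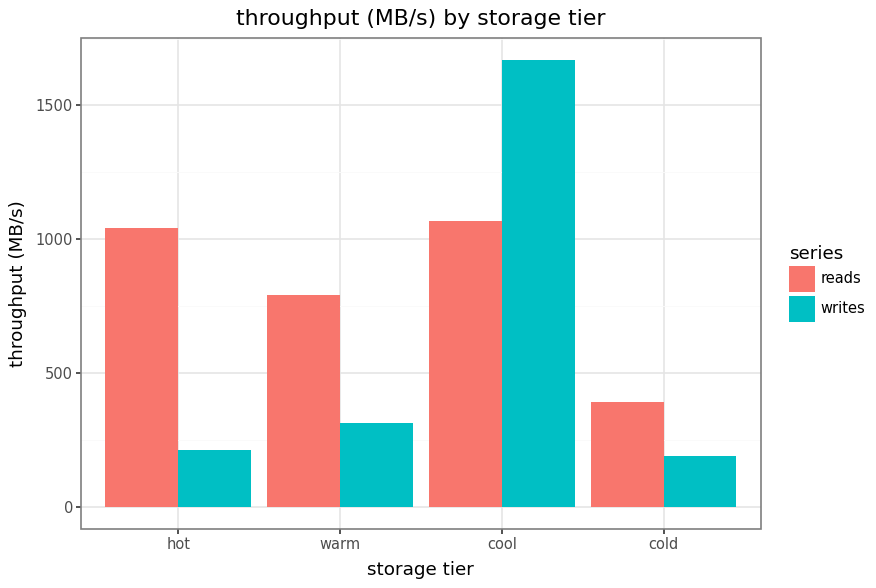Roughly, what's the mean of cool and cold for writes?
(1600 + 200) / 2 ≈ 900.

≈ 900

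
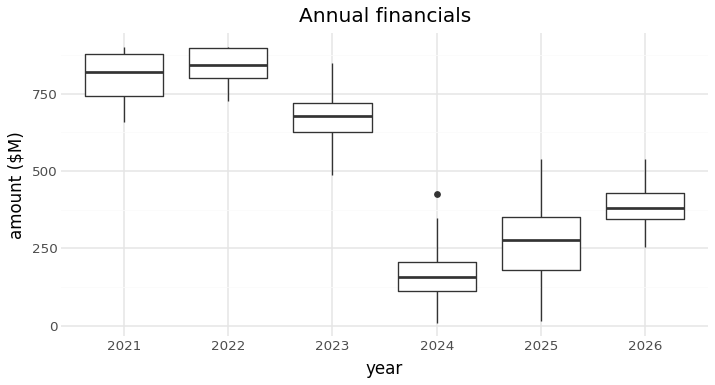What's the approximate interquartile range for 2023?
≈ 100

Q3 ≈ 700, Q1 ≈ 600; IQR ≈ 100.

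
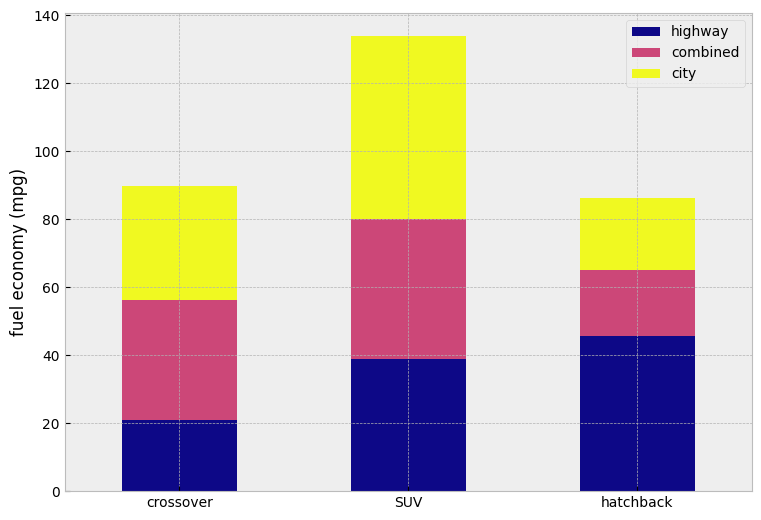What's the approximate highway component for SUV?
highway top ≈ 40, bottom ≈ 0; segment ≈ 40.

≈ 40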